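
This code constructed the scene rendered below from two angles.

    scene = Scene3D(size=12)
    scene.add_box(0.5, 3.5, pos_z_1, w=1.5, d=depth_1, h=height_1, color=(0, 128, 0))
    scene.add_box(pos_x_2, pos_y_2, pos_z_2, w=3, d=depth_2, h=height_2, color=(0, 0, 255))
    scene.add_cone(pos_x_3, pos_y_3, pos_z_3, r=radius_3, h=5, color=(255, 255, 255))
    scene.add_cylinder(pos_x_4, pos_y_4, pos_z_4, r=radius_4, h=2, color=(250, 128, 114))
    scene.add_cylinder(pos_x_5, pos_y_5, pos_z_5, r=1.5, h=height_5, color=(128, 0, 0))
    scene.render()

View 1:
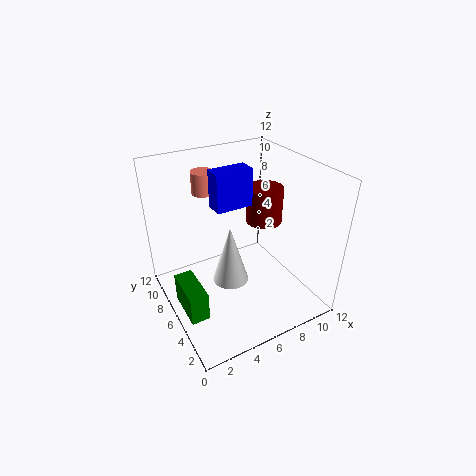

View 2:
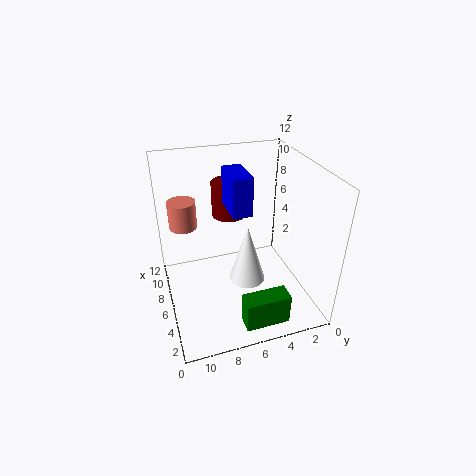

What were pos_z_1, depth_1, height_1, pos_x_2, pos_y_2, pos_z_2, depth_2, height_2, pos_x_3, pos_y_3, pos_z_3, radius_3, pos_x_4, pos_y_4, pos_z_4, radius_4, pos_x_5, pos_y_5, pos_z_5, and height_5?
pos_z_1 = 1, depth_1 = 3.5, height_1 = 2.5, pos_x_2 = 4, pos_y_2 = 5.5, pos_z_2 = 9, depth_2 = 1.5, height_2 = 3, pos_x_3 = 5, pos_y_3 = 5.5, pos_z_3 = 2.5, radius_3 = 1.5, pos_x_4 = 5, pos_y_4 = 10.5, pos_z_4 = 8.5, radius_4 = 1, pos_x_5 = 8.5, pos_y_5 = 6, pos_z_5 = 7, height_5 = 3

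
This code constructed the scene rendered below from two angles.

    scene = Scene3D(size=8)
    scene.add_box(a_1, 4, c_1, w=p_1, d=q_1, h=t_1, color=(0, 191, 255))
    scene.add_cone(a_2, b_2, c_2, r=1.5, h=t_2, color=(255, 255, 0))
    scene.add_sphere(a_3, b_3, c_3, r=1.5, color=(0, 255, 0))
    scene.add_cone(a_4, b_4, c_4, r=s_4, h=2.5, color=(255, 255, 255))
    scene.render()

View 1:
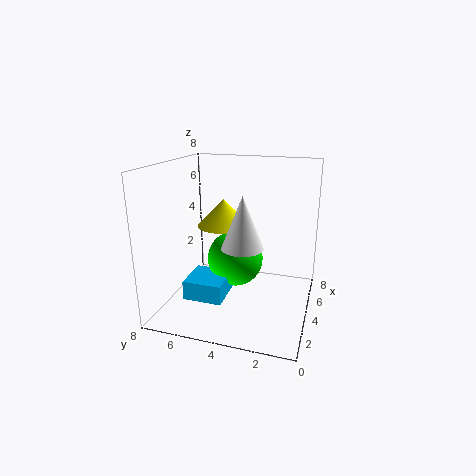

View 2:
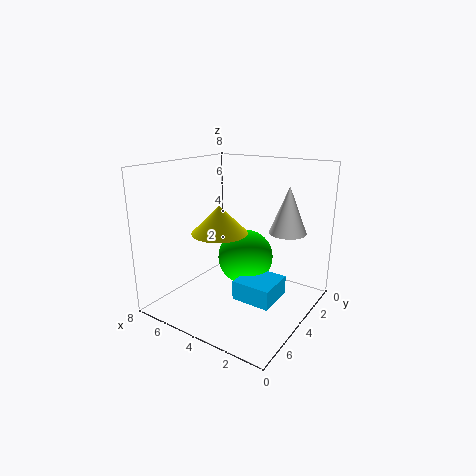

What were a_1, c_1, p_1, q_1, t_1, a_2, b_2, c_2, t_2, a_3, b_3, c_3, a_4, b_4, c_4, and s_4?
a_1 = 1
c_1 = 1.5
p_1 = 2
q_1 = 2
t_1 = 1
a_2 = 4.5
b_2 = 5
c_2 = 4.5
t_2 = 1.5
a_3 = 3.5
b_3 = 4
c_3 = 3
a_4 = 1.5
b_4 = 3
c_4 = 4.5
s_4 = 1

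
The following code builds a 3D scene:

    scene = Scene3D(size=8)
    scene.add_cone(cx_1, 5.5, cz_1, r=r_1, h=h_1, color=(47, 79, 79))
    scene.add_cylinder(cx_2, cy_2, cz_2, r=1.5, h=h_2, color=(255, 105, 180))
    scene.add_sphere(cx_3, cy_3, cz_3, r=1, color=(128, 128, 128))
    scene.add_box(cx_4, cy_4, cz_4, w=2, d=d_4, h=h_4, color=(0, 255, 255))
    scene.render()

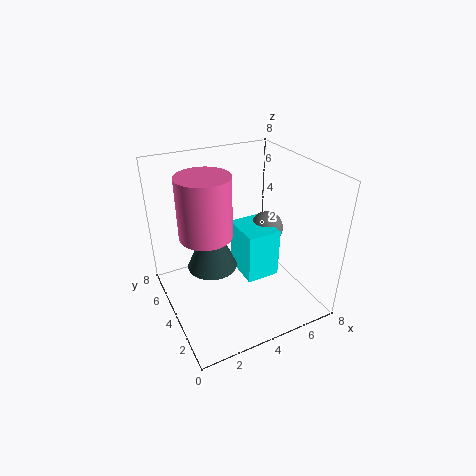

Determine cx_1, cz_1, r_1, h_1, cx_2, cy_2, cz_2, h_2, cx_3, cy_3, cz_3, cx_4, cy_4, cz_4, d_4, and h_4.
cx_1 = 3; cz_1 = 1.5; r_1 = 1.5; h_1 = 3.5; cx_2 = 2.5; cy_2 = 5; cz_2 = 4; h_2 = 3.5; cx_3 = 6.5; cy_3 = 5; cz_3 = 3.5; cx_4 = 4.5; cy_4 = 3.5; cz_4 = 1; d_4 = 2.5; h_4 = 3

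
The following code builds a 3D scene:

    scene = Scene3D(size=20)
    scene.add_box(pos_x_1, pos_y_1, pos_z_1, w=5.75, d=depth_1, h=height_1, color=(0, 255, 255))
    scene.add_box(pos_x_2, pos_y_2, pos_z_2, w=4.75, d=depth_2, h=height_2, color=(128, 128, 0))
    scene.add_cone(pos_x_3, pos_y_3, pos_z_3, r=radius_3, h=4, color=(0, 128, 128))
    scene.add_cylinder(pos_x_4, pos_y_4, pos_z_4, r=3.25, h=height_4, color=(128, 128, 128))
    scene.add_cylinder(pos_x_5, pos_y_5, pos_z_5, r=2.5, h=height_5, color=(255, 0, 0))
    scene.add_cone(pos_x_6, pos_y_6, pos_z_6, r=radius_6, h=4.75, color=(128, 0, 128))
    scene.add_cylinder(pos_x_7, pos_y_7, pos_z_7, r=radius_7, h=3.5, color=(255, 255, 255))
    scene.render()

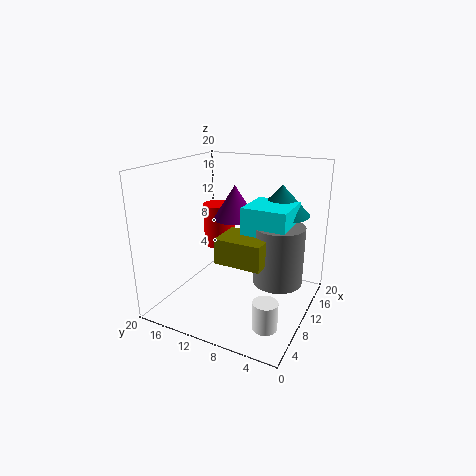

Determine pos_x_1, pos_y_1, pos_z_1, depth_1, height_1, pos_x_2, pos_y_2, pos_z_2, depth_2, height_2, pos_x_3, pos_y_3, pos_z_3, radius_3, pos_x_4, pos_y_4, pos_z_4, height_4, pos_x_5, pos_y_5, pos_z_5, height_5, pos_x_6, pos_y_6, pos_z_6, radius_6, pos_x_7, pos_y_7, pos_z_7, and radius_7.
pos_x_1 = 6.75
pos_y_1 = 2.25
pos_z_1 = 9
depth_1 = 5.75
height_1 = 6.5
pos_x_2 = 4
pos_y_2 = 4.25
pos_z_2 = 8.75
depth_2 = 6
height_2 = 3.25
pos_x_3 = 12.5
pos_y_3 = 4.75
pos_z_3 = 13.5
radius_3 = 3.75
pos_x_4 = 9.25
pos_y_4 = 3.75
pos_z_4 = 5.25
height_4 = 7.75
pos_x_5 = 16
pos_y_5 = 16.5
pos_z_5 = 5.75
height_5 = 6.75
pos_x_6 = 11.5
pos_y_6 = 11.25
pos_z_6 = 12.25
radius_6 = 3
pos_x_7 = 2.75
pos_y_7 = 2.75
pos_z_7 = 2.5
radius_7 = 1.5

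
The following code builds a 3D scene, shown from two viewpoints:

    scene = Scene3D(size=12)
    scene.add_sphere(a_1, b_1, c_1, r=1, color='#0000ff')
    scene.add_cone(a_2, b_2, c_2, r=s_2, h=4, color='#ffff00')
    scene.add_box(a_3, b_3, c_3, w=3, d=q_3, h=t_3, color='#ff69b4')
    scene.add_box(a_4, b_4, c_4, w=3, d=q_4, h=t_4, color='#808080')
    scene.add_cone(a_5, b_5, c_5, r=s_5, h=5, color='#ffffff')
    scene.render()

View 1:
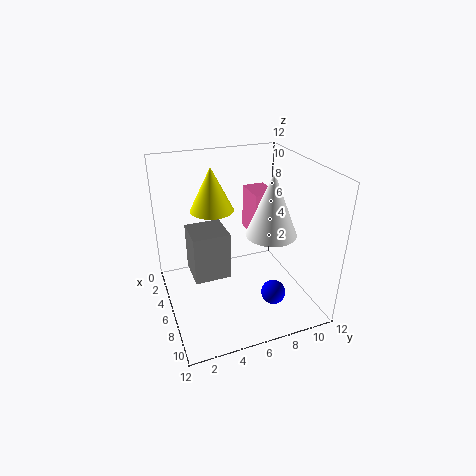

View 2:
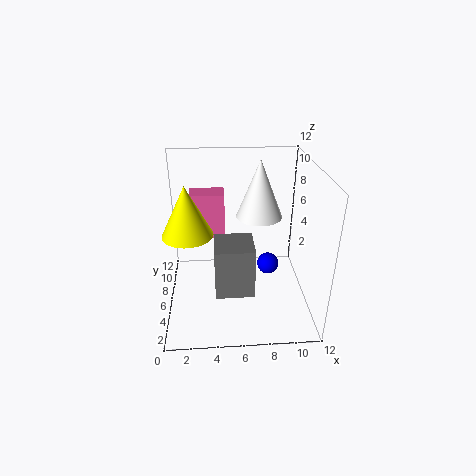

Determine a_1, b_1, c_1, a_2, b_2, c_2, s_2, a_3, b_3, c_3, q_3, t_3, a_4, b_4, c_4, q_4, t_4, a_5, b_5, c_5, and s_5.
a_1 = 9; b_1 = 8; c_1 = 2; a_2 = 2; b_2 = 5; c_2 = 7; s_2 = 2; a_3 = 2; b_3 = 8; c_3 = 5; q_3 = 2; t_3 = 4; a_4 = 4; b_4 = 2; c_4 = 3; q_4 = 3; t_4 = 4; a_5 = 8; b_5 = 8; c_5 = 7; s_5 = 2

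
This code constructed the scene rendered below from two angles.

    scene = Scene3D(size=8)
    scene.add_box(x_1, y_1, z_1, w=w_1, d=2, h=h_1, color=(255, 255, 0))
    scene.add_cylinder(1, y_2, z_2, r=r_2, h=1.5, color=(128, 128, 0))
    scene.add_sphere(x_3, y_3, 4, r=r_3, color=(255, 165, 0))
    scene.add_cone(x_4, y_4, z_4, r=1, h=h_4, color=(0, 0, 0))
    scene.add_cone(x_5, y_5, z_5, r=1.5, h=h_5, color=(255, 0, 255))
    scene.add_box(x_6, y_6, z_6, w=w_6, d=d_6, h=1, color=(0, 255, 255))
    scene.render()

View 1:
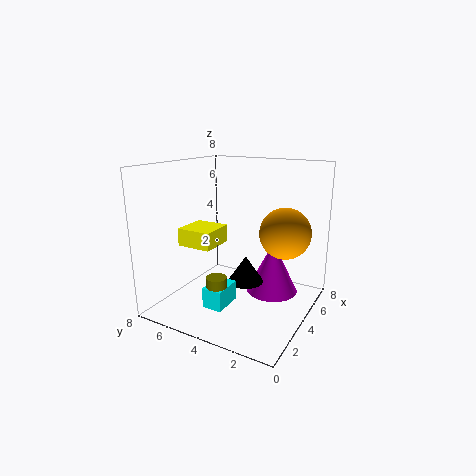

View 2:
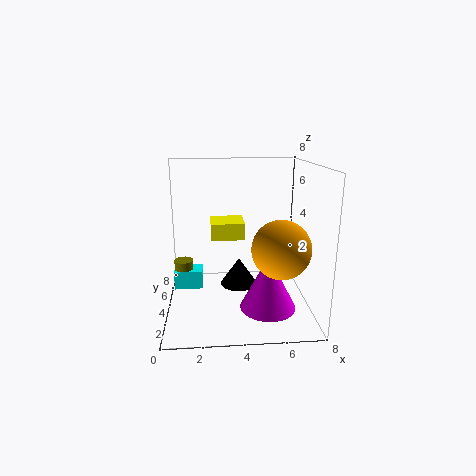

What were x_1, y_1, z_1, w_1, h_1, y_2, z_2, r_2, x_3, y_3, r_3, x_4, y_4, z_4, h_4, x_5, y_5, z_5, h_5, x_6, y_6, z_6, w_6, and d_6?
x_1 = 2.5; y_1 = 5; z_1 = 3.5; w_1 = 2; h_1 = 1; y_2 = 3.5; z_2 = 1.5; r_2 = 0.5; x_3 = 6; y_3 = 2; r_3 = 1.5; x_4 = 4; y_4 = 3.5; z_4 = 1.5; h_4 = 1.5; x_5 = 5.5; y_5 = 2.5; z_5 = 0.5; h_5 = 3; x_6 = 0.5; y_6 = 3; z_6 = 1.5; w_6 = 1.5; d_6 = 1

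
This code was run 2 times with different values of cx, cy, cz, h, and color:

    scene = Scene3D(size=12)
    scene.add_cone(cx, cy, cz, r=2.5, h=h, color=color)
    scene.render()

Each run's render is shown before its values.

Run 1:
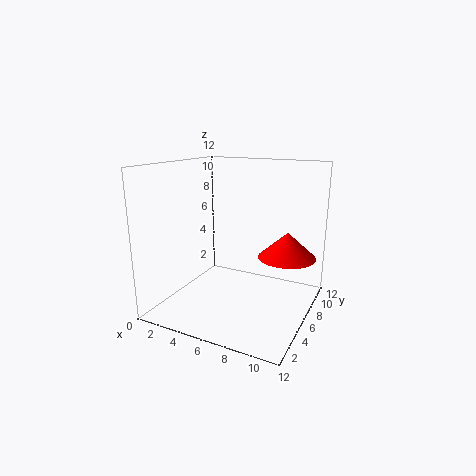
cx = 9.5
cy = 8.5
cz = 4
h = 2.25
color = 'red'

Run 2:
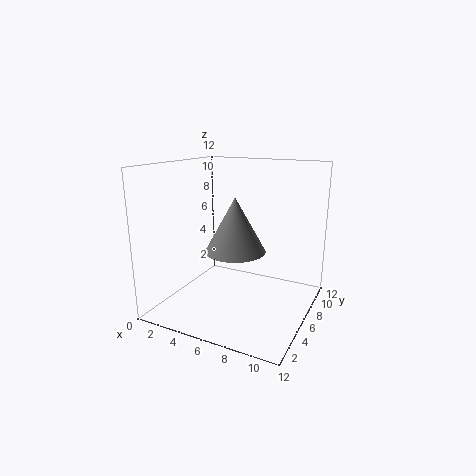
cx = 6
cy = 5.5
cz = 5
h = 4.5
color = 'gray'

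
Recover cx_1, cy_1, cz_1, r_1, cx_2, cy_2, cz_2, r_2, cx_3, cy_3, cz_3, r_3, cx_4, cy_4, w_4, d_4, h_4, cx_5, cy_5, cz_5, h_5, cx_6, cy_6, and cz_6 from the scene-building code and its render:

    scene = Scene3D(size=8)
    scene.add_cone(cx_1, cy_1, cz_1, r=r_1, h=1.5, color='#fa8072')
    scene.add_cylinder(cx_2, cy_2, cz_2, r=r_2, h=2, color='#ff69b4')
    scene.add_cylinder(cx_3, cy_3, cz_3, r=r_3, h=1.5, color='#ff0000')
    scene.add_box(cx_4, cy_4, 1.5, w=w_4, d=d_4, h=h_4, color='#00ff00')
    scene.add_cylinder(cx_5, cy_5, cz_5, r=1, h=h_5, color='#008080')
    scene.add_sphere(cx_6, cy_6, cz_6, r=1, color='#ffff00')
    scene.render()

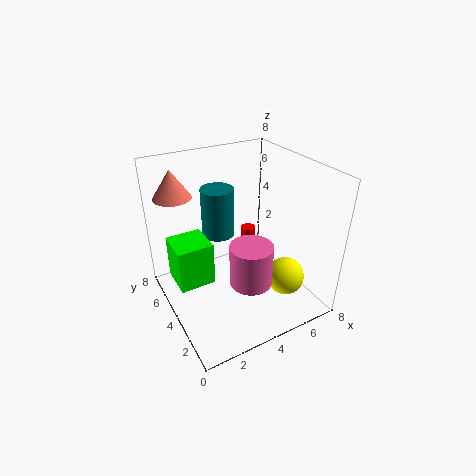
cx_1 = 1; cy_1 = 5.5; cz_1 = 6.5; r_1 = 1; cx_2 = 3; cy_2 = 1; cz_2 = 3.5; r_2 = 1; cx_3 = 6.5; cy_3 = 7; cz_3 = 1; r_3 = 0.5; cx_4 = 0.5; cy_4 = 4; w_4 = 2; d_4 = 2; h_4 = 2.5; cx_5 = 4; cy_5 = 6.5; cz_5 = 3; h_5 = 3; cx_6 = 5.5; cy_6 = 1.5; cz_6 = 2.5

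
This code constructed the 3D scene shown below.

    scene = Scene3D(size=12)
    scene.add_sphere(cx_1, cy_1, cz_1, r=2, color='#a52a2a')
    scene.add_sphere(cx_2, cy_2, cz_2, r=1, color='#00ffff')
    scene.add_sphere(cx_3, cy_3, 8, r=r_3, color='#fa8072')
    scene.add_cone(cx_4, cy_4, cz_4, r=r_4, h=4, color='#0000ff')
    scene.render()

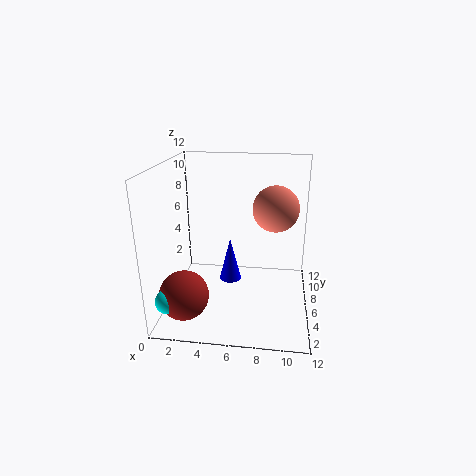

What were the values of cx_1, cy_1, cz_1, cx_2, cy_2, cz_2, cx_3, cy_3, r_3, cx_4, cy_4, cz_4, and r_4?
cx_1 = 2; cy_1 = 3; cz_1 = 2; cx_2 = 1; cy_2 = 2; cz_2 = 2; cx_3 = 9; cy_3 = 8; r_3 = 2; cx_4 = 5; cy_4 = 8; cz_4 = 1; r_4 = 1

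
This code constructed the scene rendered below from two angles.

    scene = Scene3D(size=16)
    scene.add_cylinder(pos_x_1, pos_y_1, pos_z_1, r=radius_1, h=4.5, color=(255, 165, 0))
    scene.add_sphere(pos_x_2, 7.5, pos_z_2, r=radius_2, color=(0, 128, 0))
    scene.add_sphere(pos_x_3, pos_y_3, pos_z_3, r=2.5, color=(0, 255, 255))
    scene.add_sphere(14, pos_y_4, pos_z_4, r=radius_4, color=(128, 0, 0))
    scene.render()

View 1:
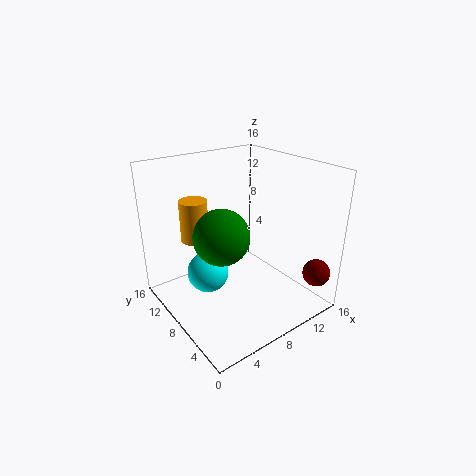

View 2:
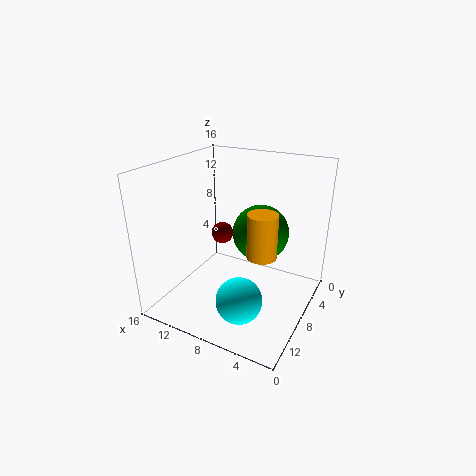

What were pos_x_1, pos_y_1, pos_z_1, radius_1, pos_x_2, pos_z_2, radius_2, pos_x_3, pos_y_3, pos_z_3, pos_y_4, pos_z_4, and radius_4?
pos_x_1 = 4
pos_y_1 = 10.5
pos_z_1 = 8
radius_1 = 1.5
pos_x_2 = 5.5
pos_z_2 = 9
radius_2 = 3
pos_x_3 = 6
pos_y_3 = 11.5
pos_z_3 = 2.5
pos_y_4 = 1.5
pos_z_4 = 4.5
radius_4 = 1.5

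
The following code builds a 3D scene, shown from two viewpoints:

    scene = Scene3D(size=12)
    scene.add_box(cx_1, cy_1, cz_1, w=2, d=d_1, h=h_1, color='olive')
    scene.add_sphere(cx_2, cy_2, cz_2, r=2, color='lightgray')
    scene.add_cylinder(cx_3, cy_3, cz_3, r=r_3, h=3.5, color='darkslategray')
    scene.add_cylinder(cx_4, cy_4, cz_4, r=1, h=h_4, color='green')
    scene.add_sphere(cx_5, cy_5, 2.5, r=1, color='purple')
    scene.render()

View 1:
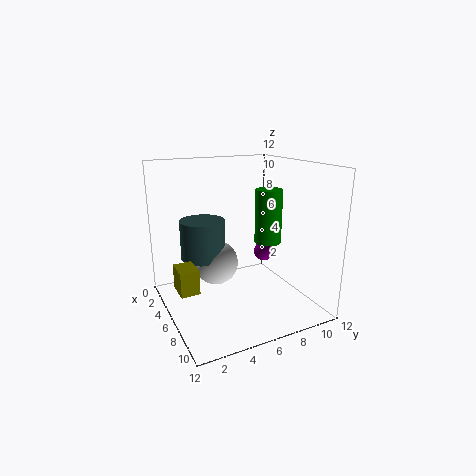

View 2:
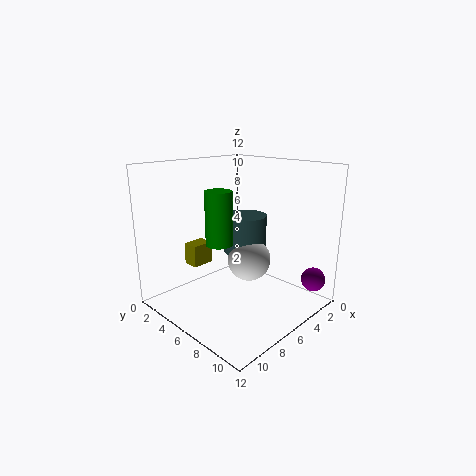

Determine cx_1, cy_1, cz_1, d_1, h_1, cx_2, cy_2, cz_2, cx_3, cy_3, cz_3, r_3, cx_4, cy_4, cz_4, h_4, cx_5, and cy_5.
cx_1 = 5.5; cy_1 = 0.5; cz_1 = 2.5; d_1 = 1.5; h_1 = 2; cx_2 = 3.5; cy_2 = 5; cz_2 = 3; cx_3 = 3; cy_3 = 4; cz_3 = 3.5; r_3 = 2; cx_4 = 9; cy_4 = 7; cz_4 = 6.5; h_4 = 4; cx_5 = 2; cy_5 = 11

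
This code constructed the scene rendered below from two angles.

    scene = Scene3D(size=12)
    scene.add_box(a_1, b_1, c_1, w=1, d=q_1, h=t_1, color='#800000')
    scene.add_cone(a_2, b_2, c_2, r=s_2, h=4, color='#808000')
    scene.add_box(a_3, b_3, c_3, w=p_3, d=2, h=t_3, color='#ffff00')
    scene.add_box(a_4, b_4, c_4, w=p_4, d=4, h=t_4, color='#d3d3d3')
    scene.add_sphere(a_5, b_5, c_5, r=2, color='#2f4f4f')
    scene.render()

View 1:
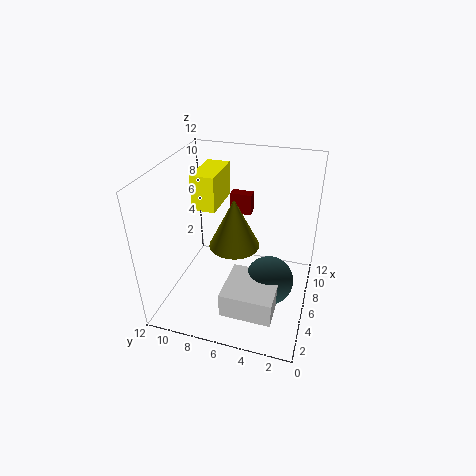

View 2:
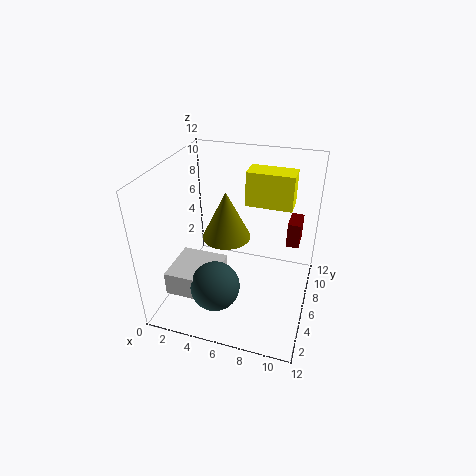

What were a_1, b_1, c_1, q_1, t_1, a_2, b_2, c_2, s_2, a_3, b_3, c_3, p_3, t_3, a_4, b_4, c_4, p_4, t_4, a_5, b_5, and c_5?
a_1 = 10
b_1 = 6
c_1 = 6
q_1 = 2
t_1 = 2
a_2 = 5
b_2 = 6
c_2 = 6
s_2 = 2
a_3 = 6
b_3 = 8
c_3 = 8
p_3 = 4
t_3 = 3
a_4 = 1
b_4 = 2
c_4 = 2
p_4 = 4
t_4 = 2
a_5 = 5
b_5 = 3
c_5 = 3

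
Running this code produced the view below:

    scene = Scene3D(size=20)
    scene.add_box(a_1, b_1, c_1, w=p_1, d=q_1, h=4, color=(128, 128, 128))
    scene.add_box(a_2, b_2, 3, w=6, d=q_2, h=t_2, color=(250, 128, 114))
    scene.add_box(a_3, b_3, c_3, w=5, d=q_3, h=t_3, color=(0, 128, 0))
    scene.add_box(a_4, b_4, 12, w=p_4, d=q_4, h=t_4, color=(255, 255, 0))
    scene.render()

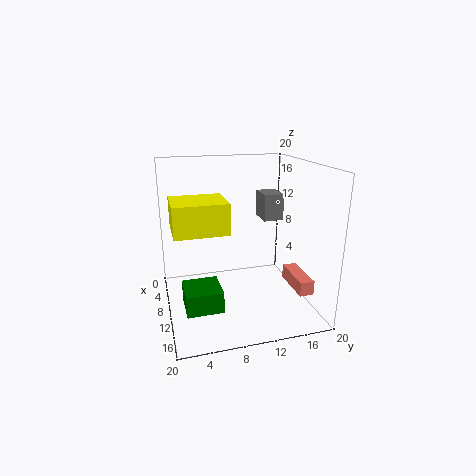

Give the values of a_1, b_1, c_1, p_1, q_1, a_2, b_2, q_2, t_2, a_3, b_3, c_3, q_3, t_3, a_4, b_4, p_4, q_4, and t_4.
a_1 = 3, b_1 = 15, c_1 = 11, p_1 = 4, q_1 = 3, a_2 = 10, b_2 = 17, q_2 = 2, t_2 = 2, a_3 = 9, b_3 = 2, c_3 = 1, q_3 = 5, t_3 = 3, a_4 = 8, b_4 = 1, p_4 = 6, q_4 = 7, t_4 = 4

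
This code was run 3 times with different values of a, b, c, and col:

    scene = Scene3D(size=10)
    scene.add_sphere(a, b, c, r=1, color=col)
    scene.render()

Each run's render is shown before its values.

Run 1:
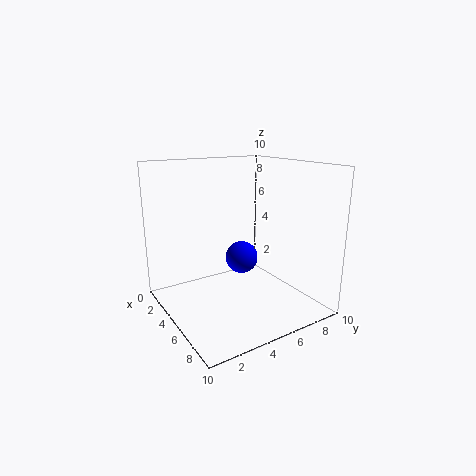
a = 7
b = 4
c = 4.5
col = 'blue'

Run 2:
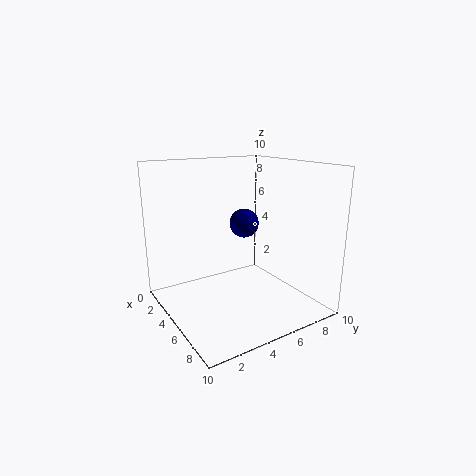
a = 5
b = 5.5
c = 6
col = 'navy'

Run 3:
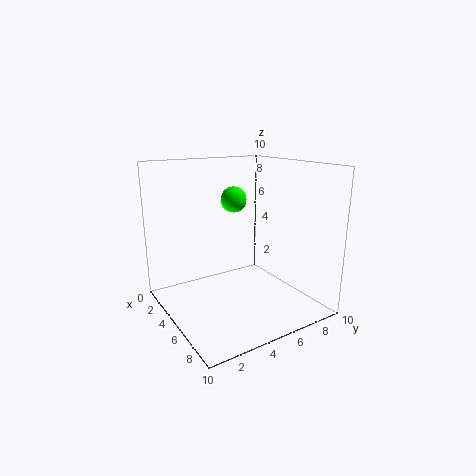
a = 2
b = 6.5
c = 7
col = 'lime'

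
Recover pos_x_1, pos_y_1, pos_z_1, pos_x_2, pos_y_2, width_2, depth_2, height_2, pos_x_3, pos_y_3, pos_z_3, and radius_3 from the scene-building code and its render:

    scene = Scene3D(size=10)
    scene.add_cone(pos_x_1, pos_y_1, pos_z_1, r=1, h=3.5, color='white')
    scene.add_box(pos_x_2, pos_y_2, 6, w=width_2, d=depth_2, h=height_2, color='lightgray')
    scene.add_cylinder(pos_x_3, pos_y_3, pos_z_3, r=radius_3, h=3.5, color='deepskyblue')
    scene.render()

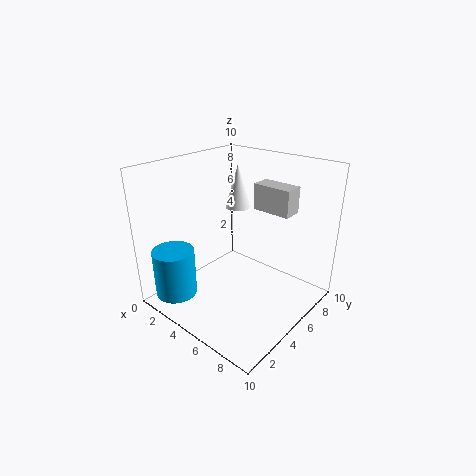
pos_x_1 = 2, pos_y_1 = 8.5, pos_z_1 = 5.5, pos_x_2 = 4, pos_y_2 = 8, width_2 = 3, depth_2 = 1.5, height_2 = 2, pos_x_3 = 1.5, pos_y_3 = 2, pos_z_3 = 0.5, radius_3 = 1.5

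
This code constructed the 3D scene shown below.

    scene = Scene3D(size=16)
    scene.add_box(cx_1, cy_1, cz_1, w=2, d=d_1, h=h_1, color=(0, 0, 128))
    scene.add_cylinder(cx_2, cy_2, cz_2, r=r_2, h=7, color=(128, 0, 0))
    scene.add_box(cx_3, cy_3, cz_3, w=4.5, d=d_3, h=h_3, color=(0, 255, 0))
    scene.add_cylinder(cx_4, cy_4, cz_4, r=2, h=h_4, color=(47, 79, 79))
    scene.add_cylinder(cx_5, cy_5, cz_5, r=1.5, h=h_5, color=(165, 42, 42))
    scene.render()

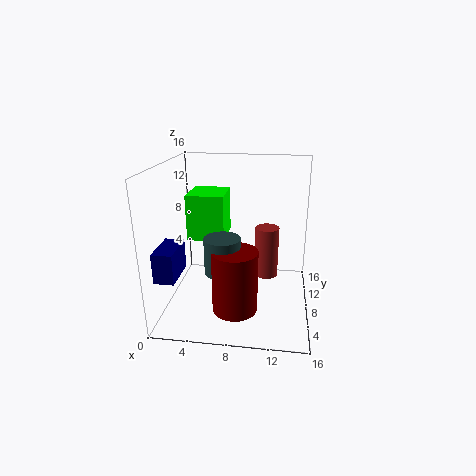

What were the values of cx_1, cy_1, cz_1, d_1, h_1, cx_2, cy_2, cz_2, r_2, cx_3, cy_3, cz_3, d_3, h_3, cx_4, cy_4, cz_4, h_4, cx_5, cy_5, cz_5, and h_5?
cx_1 = 1
cy_1 = 0.5
cz_1 = 6
d_1 = 4
h_1 = 3
cx_2 = 8
cy_2 = 5.5
cz_2 = 0.5
r_2 = 2.5
cx_3 = 1.5
cy_3 = 10
cz_3 = 6.5
d_3 = 5
h_3 = 5.5
cx_4 = 6.5
cy_4 = 6.5
cz_4 = 4.5
h_4 = 4
cx_5 = 11
cy_5 = 13
cz_5 = 1
h_5 = 6.5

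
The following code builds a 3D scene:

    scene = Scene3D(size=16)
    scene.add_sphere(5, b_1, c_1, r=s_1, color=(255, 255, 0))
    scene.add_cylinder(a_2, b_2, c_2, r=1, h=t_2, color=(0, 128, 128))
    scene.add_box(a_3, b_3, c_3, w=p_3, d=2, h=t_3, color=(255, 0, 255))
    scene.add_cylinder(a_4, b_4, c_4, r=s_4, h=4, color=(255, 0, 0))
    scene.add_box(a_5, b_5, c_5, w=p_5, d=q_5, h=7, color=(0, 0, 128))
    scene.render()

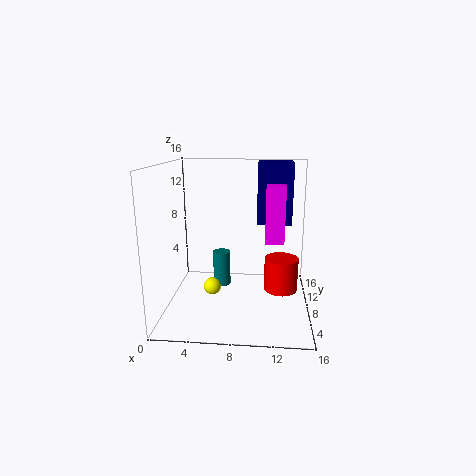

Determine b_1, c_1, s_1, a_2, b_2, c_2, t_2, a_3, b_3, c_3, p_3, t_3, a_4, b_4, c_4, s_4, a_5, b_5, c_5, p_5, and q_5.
b_1 = 8; c_1 = 2; s_1 = 1; a_2 = 6; b_2 = 9; c_2 = 2; t_2 = 4; a_3 = 11; b_3 = 6; c_3 = 8; p_3 = 2; t_3 = 6; a_4 = 13; b_4 = 10; c_4 = 1; s_4 = 2; a_5 = 10; b_5 = 10; c_5 = 9; p_5 = 4; q_5 = 4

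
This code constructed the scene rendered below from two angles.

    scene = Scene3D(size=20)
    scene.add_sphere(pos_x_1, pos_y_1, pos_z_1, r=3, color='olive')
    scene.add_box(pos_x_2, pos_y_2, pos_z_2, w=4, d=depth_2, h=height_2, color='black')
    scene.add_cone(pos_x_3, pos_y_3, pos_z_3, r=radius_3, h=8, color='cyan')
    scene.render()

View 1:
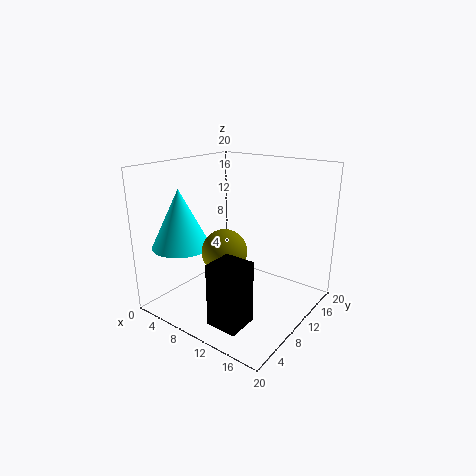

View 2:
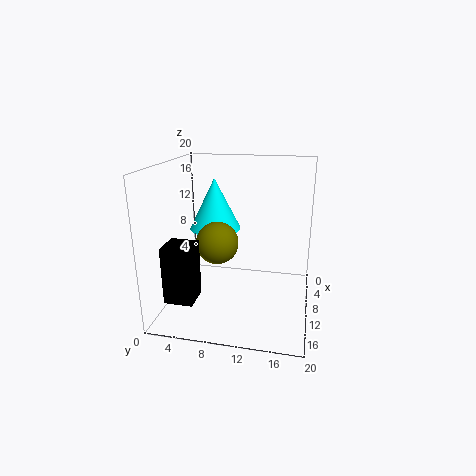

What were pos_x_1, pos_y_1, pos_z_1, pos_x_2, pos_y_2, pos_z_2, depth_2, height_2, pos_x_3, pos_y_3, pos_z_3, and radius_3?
pos_x_1 = 10
pos_y_1 = 7
pos_z_1 = 9
pos_x_2 = 12
pos_y_2 = 1
pos_z_2 = 2
depth_2 = 4
height_2 = 8
pos_x_3 = 4
pos_y_3 = 5
pos_z_3 = 9
radius_3 = 4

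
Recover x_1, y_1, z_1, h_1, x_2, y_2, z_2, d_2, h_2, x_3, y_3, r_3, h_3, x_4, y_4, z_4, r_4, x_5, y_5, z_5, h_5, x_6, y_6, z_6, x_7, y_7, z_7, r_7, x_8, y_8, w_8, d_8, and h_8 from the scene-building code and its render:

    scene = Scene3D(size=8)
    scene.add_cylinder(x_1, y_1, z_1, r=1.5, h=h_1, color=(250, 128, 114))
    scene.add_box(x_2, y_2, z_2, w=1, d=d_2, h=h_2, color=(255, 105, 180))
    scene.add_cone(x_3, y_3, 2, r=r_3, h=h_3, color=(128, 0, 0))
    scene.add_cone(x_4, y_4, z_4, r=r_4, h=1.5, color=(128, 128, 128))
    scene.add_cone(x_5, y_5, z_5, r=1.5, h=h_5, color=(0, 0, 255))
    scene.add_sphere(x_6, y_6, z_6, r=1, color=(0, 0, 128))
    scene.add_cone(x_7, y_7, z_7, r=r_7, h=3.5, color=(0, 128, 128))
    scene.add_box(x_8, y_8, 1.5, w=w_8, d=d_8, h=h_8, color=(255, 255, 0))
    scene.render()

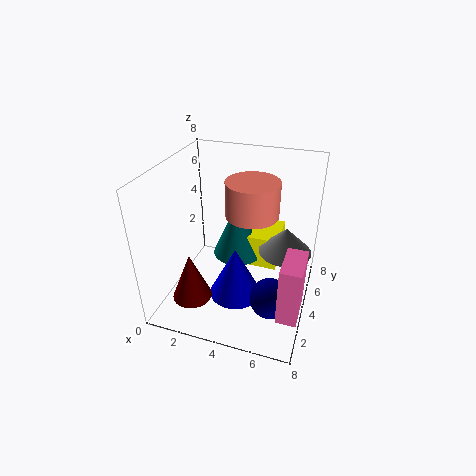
x_1 = 4.5, y_1 = 5, z_1 = 5, h_1 = 2, x_2 = 7, y_2 = 0.5, z_2 = 2, d_2 = 2, h_2 = 3, x_3 = 2.5, y_3 = 1, r_3 = 1, h_3 = 2.5, x_4 = 6.5, y_4 = 5, z_4 = 3, r_4 = 1.5, x_5 = 4, y_5 = 3.5, z_5 = 0.5, h_5 = 3, x_6 = 6.5, y_6 = 1.5, z_6 = 2.5, x_7 = 3.5, y_7 = 5.5, z_7 = 2, r_7 = 1.5, x_8 = 4, y_8 = 5, w_8 = 2, d_8 = 2.5, h_8 = 2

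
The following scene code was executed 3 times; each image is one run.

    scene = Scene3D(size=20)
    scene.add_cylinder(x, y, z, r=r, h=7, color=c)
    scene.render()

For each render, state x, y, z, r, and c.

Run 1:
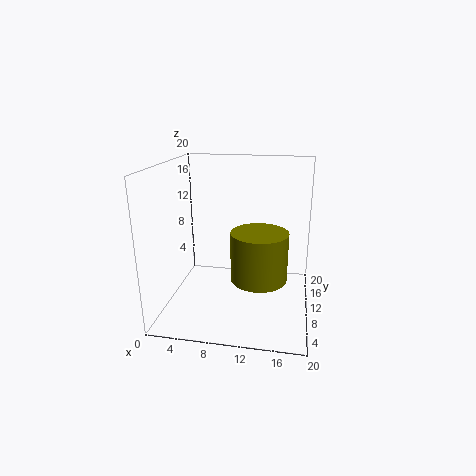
x = 13, y = 10, z = 4, r = 4, c = 'olive'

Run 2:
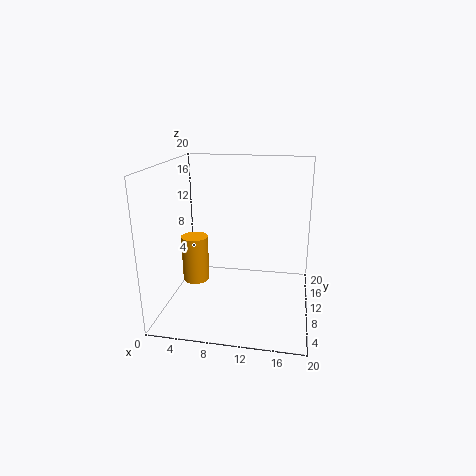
x = 3, y = 12, z = 2, r = 2, c = 'orange'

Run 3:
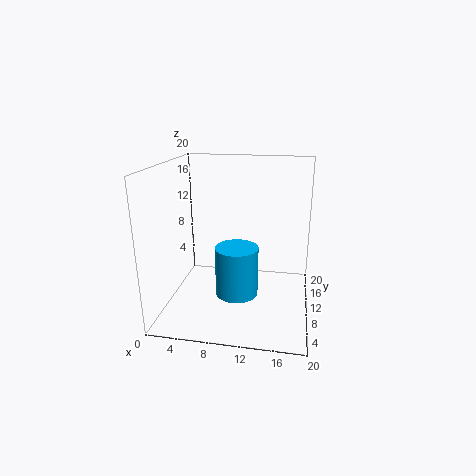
x = 10, y = 9, z = 2, r = 3, c = 'deepskyblue'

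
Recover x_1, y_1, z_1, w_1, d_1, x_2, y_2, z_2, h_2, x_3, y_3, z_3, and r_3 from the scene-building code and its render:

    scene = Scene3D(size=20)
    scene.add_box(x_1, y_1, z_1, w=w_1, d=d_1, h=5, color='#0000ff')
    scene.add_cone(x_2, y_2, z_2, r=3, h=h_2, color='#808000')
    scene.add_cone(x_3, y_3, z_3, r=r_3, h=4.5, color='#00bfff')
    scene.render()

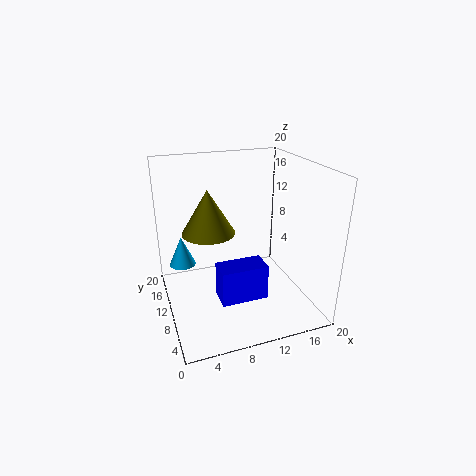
x_1 = 6.5
y_1 = 6
z_1 = 2
w_1 = 6.5
d_1 = 3.5
x_2 = 4.5
y_2 = 4.5
z_2 = 14
h_2 = 5
x_3 = 3
y_3 = 16
z_3 = 4
r_3 = 2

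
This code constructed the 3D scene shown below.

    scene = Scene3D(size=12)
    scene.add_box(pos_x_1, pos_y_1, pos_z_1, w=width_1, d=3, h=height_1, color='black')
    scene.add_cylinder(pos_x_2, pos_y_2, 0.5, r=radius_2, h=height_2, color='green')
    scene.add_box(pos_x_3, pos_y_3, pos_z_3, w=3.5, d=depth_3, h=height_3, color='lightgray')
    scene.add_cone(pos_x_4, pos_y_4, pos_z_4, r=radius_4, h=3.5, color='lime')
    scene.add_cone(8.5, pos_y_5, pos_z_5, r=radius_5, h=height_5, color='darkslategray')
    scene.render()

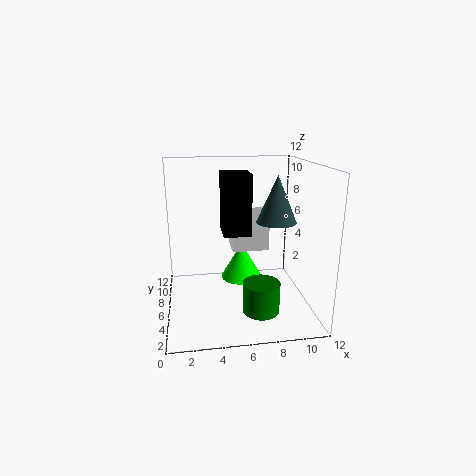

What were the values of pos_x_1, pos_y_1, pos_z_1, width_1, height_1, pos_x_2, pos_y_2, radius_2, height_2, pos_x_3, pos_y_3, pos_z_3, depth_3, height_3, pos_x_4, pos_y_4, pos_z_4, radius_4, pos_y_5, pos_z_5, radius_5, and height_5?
pos_x_1 = 5; pos_y_1 = 7.5; pos_z_1 = 5.5; width_1 = 2.5; height_1 = 5.5; pos_x_2 = 7.5; pos_y_2 = 3.5; radius_2 = 1.5; height_2 = 2.5; pos_x_3 = 6; pos_y_3 = 9; pos_z_3 = 3.5; depth_3 = 3; height_3 = 3.5; pos_x_4 = 7; pos_y_4 = 10; pos_z_4 = 0.5; radius_4 = 2; pos_y_5 = 3.5; pos_z_5 = 8; radius_5 = 1.5; height_5 = 3.5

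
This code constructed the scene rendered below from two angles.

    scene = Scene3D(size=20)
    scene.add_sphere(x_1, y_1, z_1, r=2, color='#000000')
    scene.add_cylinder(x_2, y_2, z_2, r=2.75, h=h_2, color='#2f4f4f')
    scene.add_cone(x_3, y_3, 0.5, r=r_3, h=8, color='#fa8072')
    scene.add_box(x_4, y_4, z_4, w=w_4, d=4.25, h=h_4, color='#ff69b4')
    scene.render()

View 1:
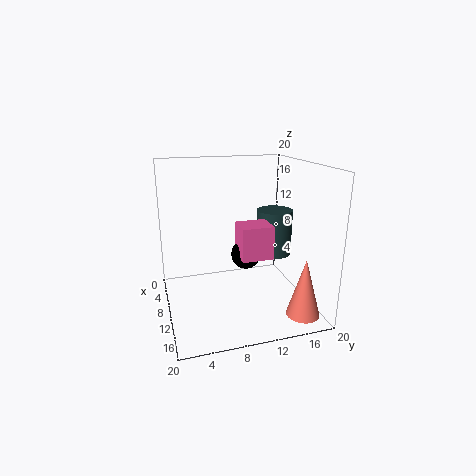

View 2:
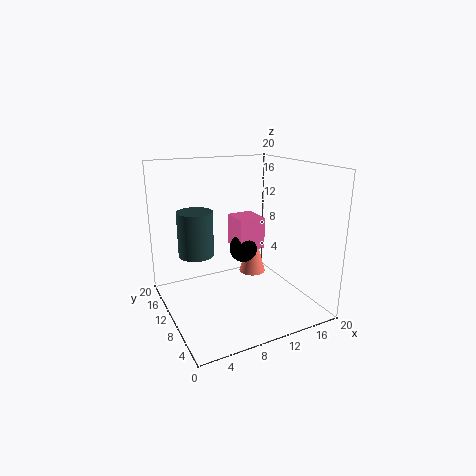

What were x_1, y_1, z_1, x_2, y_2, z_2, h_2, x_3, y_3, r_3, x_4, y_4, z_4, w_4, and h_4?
x_1 = 11.25, y_1 = 10.75, z_1 = 8, x_2 = 6.25, y_2 = 17, z_2 = 5.5, h_2 = 7, x_3 = 16.5, y_3 = 17.25, r_3 = 2.25, x_4 = 10.25, y_4 = 9.5, z_4 = 8, w_4 = 3.75, h_4 = 4.5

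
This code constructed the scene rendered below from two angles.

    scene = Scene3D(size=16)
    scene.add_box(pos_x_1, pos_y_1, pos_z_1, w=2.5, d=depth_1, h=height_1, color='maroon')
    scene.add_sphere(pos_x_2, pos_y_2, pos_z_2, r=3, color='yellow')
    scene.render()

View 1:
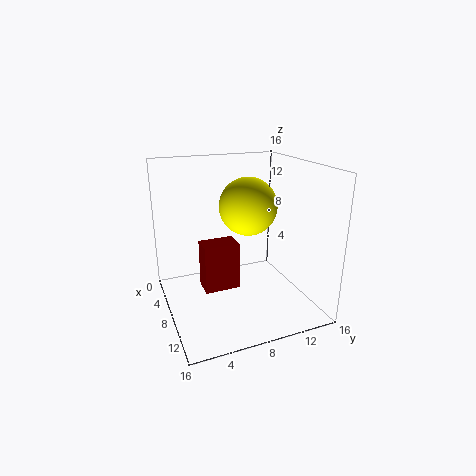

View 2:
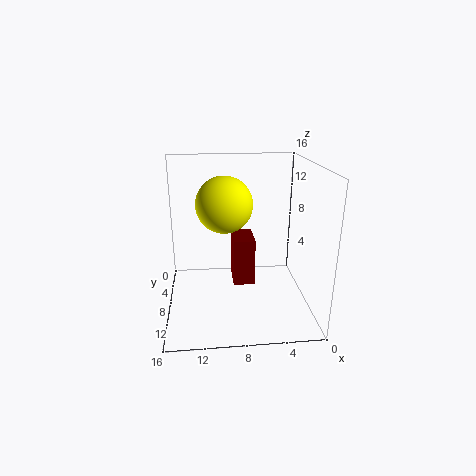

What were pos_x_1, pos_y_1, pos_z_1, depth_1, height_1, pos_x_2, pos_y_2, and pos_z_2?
pos_x_1 = 6; pos_y_1 = 4; pos_z_1 = 2; depth_1 = 4; height_1 = 5.5; pos_x_2 = 9.5; pos_y_2 = 8.5; pos_z_2 = 12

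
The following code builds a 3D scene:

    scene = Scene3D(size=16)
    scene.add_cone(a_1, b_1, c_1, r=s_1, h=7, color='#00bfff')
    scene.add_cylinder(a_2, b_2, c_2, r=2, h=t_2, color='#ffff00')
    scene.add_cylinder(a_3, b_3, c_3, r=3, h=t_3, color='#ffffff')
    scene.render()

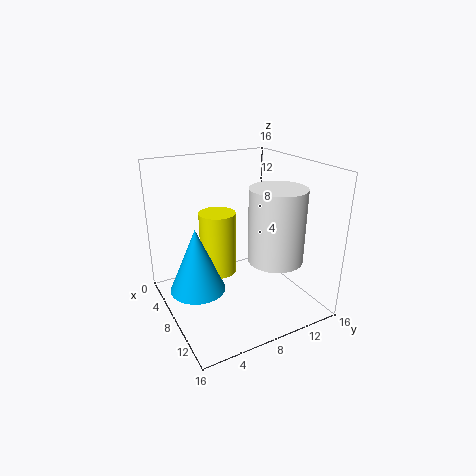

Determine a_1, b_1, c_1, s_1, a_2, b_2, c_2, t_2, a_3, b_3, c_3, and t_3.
a_1 = 8
b_1 = 3
c_1 = 3
s_1 = 3
a_2 = 7
b_2 = 6
c_2 = 4
t_2 = 7
a_3 = 11
b_3 = 11
c_3 = 6
t_3 = 8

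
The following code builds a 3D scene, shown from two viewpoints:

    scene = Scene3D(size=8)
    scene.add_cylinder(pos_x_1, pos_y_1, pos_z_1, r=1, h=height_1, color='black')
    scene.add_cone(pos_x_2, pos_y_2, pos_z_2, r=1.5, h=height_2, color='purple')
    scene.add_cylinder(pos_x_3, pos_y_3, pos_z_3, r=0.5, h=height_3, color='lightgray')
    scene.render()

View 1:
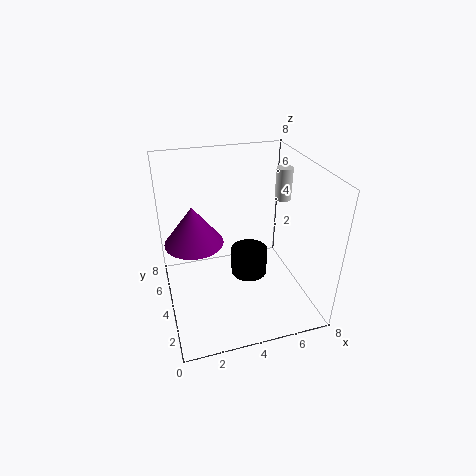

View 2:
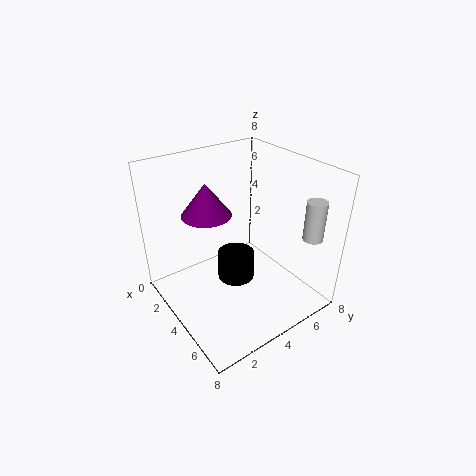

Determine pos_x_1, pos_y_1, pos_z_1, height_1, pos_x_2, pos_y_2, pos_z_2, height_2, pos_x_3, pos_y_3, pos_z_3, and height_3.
pos_x_1 = 4.5, pos_y_1 = 3.5, pos_z_1 = 2, height_1 = 1.5, pos_x_2 = 1.5, pos_y_2 = 3.5, pos_z_2 = 4.5, height_2 = 2, pos_x_3 = 7.5, pos_y_3 = 6, pos_z_3 = 5, height_3 = 2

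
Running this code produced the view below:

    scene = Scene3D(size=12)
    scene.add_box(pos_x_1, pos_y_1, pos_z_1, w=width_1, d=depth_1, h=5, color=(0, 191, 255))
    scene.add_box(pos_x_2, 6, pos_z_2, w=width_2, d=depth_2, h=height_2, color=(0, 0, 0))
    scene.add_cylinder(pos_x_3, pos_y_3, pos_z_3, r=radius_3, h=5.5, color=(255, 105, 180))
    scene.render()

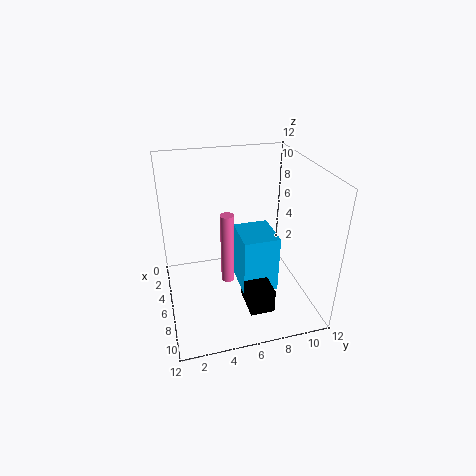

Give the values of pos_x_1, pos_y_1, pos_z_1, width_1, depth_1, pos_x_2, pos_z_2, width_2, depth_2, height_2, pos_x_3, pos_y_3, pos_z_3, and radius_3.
pos_x_1 = 4.5; pos_y_1 = 6; pos_z_1 = 1.5; width_1 = 3.5; depth_1 = 3; pos_x_2 = 7; pos_z_2 = 1; width_2 = 3; depth_2 = 2; height_2 = 2; pos_x_3 = 8.5; pos_y_3 = 4.5; pos_z_3 = 4; radius_3 = 0.5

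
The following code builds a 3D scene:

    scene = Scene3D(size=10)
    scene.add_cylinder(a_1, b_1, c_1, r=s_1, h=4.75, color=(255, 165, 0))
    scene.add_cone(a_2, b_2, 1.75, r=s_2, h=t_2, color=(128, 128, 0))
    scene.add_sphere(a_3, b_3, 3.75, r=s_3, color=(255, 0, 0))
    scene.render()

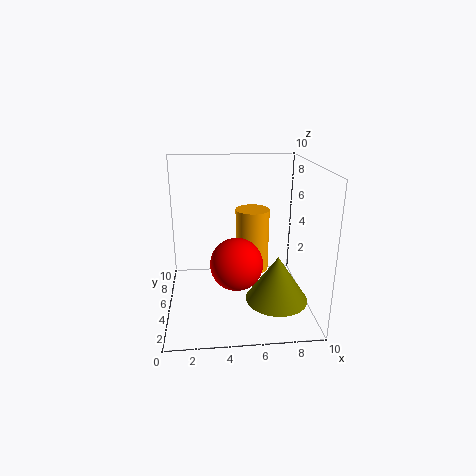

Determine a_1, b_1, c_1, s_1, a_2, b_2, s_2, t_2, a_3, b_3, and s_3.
a_1 = 6.25
b_1 = 6.75
c_1 = 1.75
s_1 = 1.25
a_2 = 7.25
b_2 = 2.25
s_2 = 2
t_2 = 3
a_3 = 4.75
b_3 = 3.5
s_3 = 1.75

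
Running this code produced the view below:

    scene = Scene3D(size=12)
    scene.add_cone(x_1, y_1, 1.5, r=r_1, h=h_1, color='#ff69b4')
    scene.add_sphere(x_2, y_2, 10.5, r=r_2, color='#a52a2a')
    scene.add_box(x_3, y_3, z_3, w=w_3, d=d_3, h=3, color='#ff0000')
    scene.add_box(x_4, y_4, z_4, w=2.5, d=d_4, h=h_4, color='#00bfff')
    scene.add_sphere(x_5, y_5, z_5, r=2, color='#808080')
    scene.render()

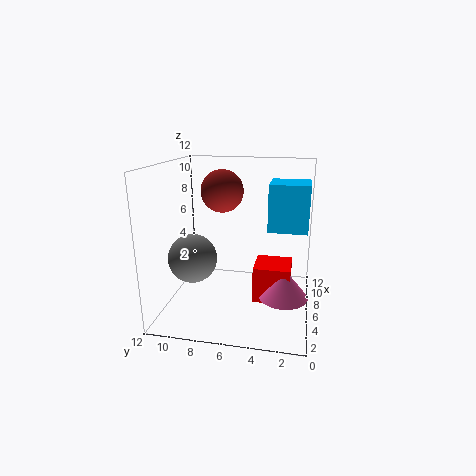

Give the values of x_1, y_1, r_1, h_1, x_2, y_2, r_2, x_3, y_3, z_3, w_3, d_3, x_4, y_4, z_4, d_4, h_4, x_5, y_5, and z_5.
x_1 = 5; y_1 = 2; r_1 = 2; h_1 = 2.5; x_2 = 3; y_2 = 6.5; r_2 = 1.5; x_3 = 4.5; y_3 = 1.5; z_3 = 1; w_3 = 3; d_3 = 3; x_4 = 0.5; y_4 = 0.5; z_4 = 8.5; d_4 = 2.5; h_4 = 3; x_5 = 4.5; y_5 = 9.5; z_5 = 4.5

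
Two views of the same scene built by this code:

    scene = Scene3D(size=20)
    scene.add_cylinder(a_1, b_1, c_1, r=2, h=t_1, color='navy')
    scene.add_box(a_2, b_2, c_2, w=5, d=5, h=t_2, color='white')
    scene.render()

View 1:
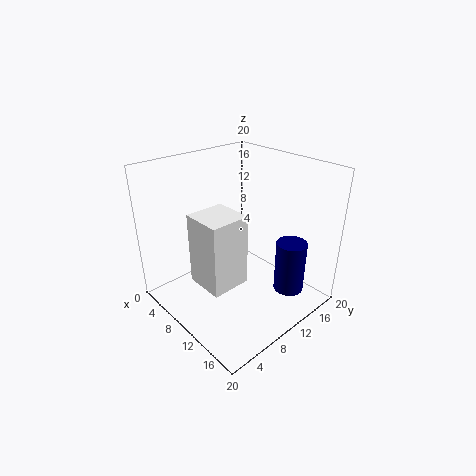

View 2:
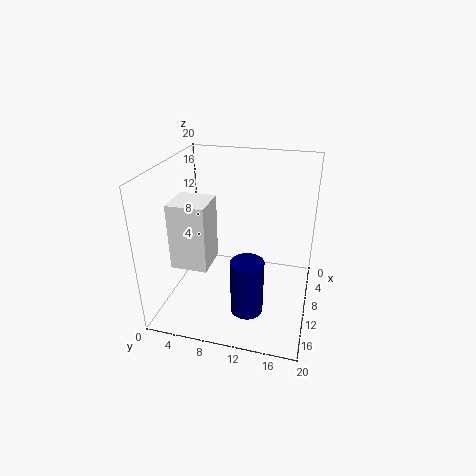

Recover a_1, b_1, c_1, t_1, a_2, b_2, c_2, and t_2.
a_1 = 17
b_1 = 13
c_1 = 4
t_1 = 7
a_2 = 10
b_2 = 2
c_2 = 7
t_2 = 9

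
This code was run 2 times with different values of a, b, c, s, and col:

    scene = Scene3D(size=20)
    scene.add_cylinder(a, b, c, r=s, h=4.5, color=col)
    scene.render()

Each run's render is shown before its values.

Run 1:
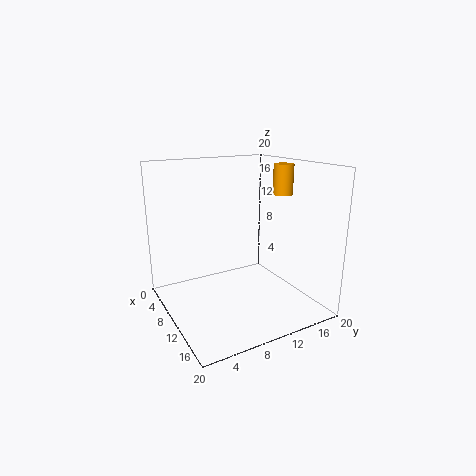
a = 8.5
b = 18.5
c = 15
s = 1.5
col = 'orange'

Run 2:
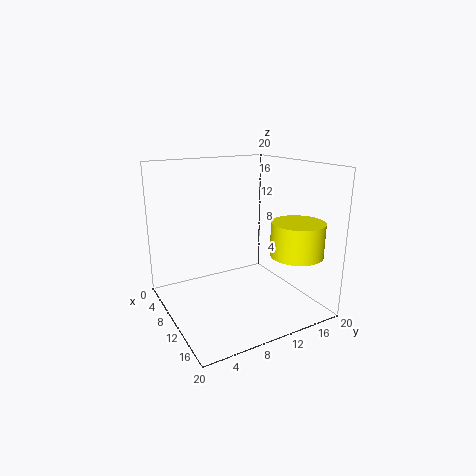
a = 16
b = 15.5
c = 8.5
s = 3.5
col = 'yellow'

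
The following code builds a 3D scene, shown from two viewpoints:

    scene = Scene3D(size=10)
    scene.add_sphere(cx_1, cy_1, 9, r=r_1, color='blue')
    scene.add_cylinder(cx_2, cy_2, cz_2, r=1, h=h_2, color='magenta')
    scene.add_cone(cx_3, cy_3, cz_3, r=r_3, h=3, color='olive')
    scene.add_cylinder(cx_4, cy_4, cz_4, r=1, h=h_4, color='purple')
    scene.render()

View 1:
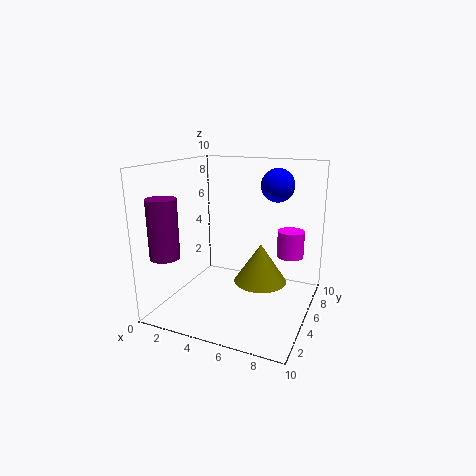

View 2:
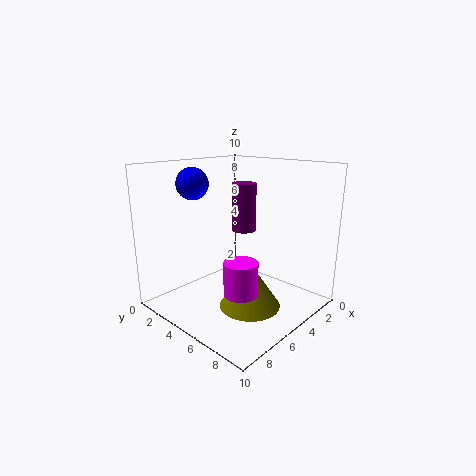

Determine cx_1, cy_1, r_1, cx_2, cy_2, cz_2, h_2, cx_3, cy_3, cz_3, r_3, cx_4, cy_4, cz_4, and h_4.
cx_1 = 8, cy_1 = 4, r_1 = 1, cx_2 = 8, cy_2 = 8, cz_2 = 3, h_2 = 2, cx_3 = 6, cy_3 = 7, cz_3 = 1, r_3 = 2, cx_4 = 1, cy_4 = 2, cz_4 = 4, h_4 = 4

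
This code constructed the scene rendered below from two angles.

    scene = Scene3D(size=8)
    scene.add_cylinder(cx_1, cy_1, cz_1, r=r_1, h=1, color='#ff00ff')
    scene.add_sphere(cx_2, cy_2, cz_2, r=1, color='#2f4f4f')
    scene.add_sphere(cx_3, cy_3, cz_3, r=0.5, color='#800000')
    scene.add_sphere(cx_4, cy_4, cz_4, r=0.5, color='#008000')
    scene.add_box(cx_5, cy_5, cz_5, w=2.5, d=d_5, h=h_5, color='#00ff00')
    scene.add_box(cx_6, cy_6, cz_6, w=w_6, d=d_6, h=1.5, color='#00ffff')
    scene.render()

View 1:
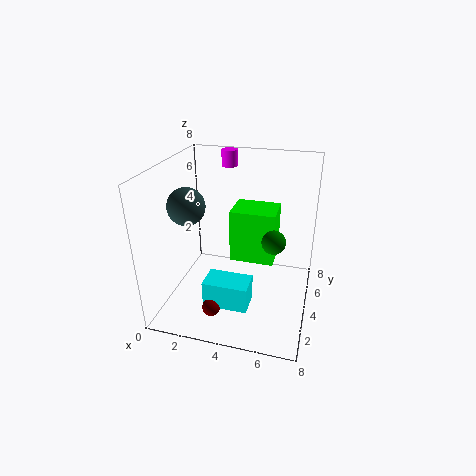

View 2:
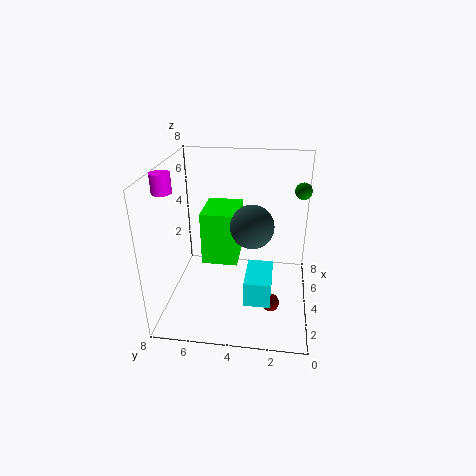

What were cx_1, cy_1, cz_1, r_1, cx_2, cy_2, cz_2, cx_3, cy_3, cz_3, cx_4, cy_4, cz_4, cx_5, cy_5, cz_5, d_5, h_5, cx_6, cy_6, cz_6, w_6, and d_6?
cx_1 = 2.5
cy_1 = 7.5
cz_1 = 7
r_1 = 0.5
cx_2 = 1.5
cy_2 = 3
cz_2 = 6
cx_3 = 3
cy_3 = 2
cz_3 = 0.5
cx_4 = 6.5
cy_4 = 0.5
cz_4 = 6
cx_5 = 3.5
cy_5 = 4
cz_5 = 2.5
d_5 = 2
h_5 = 3
cx_6 = 2.5
cy_6 = 2
cz_6 = 0.5
w_6 = 2.5
d_6 = 1.5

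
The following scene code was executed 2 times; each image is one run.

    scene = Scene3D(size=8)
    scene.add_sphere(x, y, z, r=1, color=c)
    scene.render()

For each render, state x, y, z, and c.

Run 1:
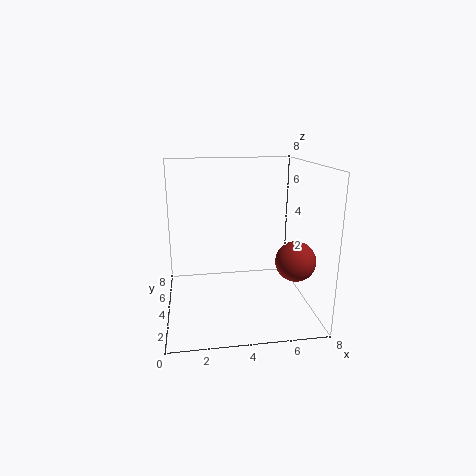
x = 6.5, y = 1.5, z = 3.5, c = 'brown'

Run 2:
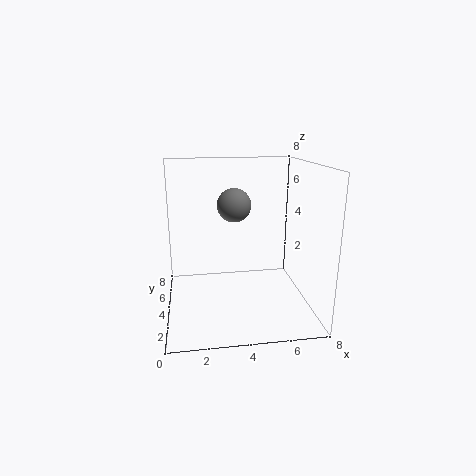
x = 4, y = 5.5, z = 5.5, c = 'gray'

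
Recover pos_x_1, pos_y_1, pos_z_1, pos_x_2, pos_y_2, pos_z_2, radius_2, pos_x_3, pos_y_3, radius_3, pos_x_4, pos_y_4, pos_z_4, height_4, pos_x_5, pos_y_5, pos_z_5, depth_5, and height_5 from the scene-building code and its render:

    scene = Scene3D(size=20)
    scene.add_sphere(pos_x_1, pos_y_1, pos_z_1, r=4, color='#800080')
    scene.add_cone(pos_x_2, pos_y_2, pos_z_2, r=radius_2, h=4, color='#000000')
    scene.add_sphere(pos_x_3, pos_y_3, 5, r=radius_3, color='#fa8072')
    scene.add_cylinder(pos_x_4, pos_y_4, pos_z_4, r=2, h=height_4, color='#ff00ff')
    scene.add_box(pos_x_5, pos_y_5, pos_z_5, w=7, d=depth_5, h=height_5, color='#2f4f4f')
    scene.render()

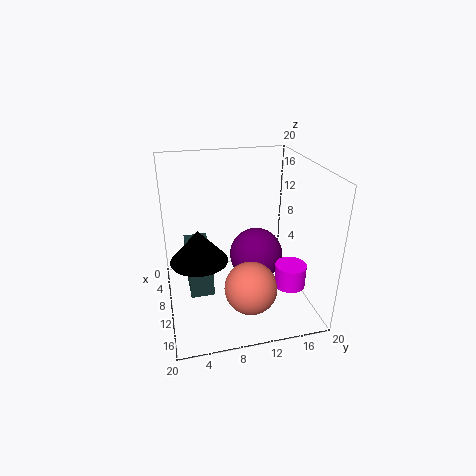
pos_x_1 = 7.5; pos_y_1 = 13.5; pos_z_1 = 5.5; pos_x_2 = 14.5; pos_y_2 = 4; pos_z_2 = 10; radius_2 = 3.5; pos_x_3 = 15; pos_y_3 = 10.5; radius_3 = 3.5; pos_x_4 = 16; pos_y_4 = 15.5; pos_z_4 = 5.5; height_4 = 3; pos_x_5 = 2.5; pos_y_5 = 3; pos_z_5 = 0.5; depth_5 = 3.5; height_5 = 7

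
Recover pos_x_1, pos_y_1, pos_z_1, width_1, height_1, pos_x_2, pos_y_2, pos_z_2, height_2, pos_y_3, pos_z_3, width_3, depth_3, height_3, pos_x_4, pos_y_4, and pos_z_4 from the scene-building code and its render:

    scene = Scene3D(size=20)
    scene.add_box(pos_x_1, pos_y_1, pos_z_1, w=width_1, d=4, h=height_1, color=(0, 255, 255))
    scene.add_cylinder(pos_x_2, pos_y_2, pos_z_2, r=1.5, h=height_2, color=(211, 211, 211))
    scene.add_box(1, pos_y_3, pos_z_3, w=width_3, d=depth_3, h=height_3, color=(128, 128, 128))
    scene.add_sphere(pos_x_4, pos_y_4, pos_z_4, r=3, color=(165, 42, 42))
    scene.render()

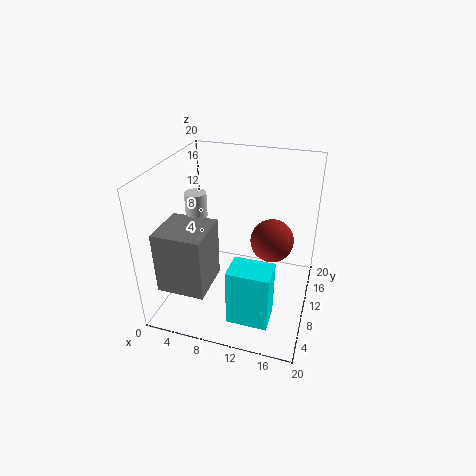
pos_x_1 = 10.5, pos_y_1 = 3, pos_z_1 = 1, width_1 = 5.5, height_1 = 8, pos_x_2 = 4, pos_y_2 = 10, pos_z_2 = 12.5, height_2 = 3.5, pos_y_3 = 2.5, pos_z_3 = 4.5, width_3 = 6.5, depth_3 = 6.5, height_3 = 8.5, pos_x_4 = 14.5, pos_y_4 = 11.5, pos_z_4 = 9.5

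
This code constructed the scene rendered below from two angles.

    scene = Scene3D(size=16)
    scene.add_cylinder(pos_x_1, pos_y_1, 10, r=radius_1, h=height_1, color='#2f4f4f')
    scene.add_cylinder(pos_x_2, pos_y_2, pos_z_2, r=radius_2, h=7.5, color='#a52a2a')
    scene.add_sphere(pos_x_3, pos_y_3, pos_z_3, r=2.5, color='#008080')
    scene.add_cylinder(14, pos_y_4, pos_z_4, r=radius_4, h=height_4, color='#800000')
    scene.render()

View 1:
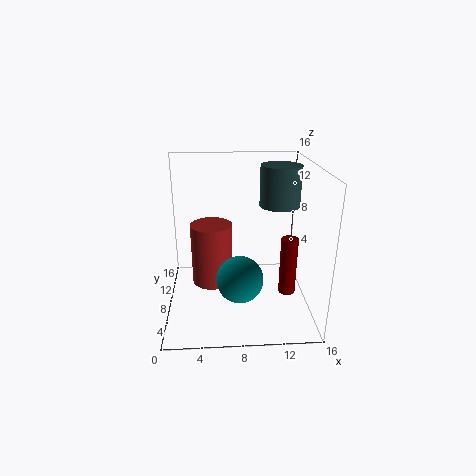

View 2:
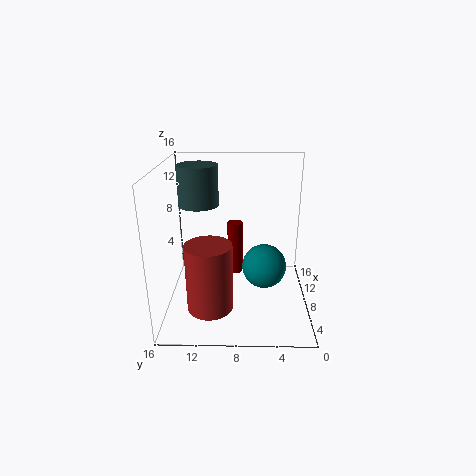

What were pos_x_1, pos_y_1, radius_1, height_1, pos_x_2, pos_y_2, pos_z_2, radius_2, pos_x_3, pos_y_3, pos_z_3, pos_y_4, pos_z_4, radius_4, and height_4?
pos_x_1 = 13.5; pos_y_1 = 13; radius_1 = 2.5; height_1 = 5; pos_x_2 = 5; pos_y_2 = 11; pos_z_2 = 1; radius_2 = 2.5; pos_x_3 = 8; pos_y_3 = 5; pos_z_3 = 4.5; pos_y_4 = 8.5; pos_z_4 = 0.5; radius_4 = 1; height_4 = 7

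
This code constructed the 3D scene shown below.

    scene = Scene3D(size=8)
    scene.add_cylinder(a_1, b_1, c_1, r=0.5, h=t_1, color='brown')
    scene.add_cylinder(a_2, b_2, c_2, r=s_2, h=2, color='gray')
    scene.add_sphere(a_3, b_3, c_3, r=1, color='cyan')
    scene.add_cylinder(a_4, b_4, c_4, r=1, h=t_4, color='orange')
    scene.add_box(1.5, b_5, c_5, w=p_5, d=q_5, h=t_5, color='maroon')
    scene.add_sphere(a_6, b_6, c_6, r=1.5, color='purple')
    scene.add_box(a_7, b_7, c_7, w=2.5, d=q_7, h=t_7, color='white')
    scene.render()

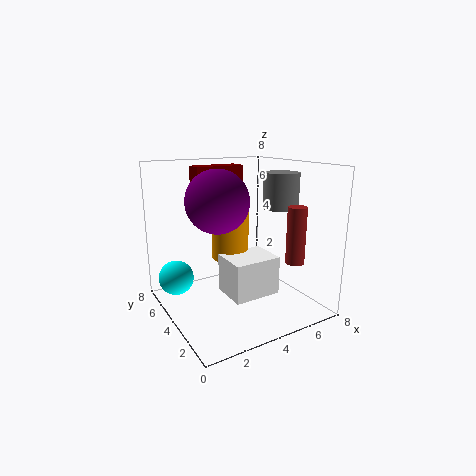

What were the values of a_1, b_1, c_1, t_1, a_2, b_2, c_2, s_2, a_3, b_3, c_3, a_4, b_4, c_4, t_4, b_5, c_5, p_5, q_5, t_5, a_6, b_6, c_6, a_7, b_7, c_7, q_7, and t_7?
a_1 = 6; b_1 = 1.5; c_1 = 3; t_1 = 3; a_2 = 6.5; b_2 = 3.5; c_2 = 5.5; s_2 = 1; a_3 = 1; b_3 = 6; c_3 = 1.5; a_4 = 3.5; b_4 = 4; c_4 = 3; t_4 = 3; b_5 = 3.5; c_5 = 7; p_5 = 2.5; q_5 = 1; t_5 = 1; a_6 = 2; b_6 = 2.5; c_6 = 6.5; a_7 = 2.5; b_7 = 1.5; c_7 = 1.5; q_7 = 2; t_7 = 2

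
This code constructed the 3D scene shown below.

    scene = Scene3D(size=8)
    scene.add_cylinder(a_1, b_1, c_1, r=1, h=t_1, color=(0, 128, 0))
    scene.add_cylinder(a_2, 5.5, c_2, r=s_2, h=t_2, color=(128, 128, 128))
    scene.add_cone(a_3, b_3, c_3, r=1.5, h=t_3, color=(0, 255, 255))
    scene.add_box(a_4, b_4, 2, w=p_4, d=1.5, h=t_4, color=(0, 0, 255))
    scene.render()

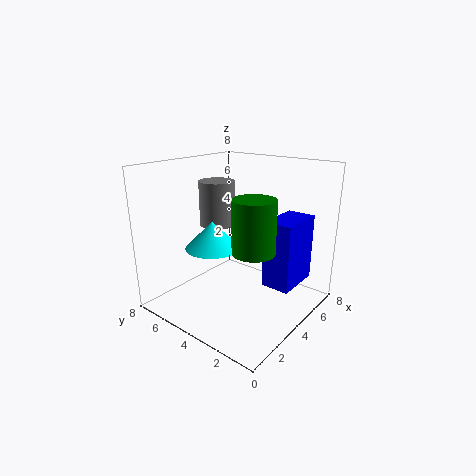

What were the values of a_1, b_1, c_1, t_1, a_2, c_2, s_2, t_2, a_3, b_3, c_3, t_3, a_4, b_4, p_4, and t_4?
a_1 = 2, b_1 = 1.5, c_1 = 4.5, t_1 = 2.5, a_2 = 4, c_2 = 4.5, s_2 = 1, t_2 = 2.5, a_3 = 3, b_3 = 5, c_3 = 3.5, t_3 = 1.5, a_4 = 3.5, b_4 = 0.5, p_4 = 2.5, t_4 = 3.5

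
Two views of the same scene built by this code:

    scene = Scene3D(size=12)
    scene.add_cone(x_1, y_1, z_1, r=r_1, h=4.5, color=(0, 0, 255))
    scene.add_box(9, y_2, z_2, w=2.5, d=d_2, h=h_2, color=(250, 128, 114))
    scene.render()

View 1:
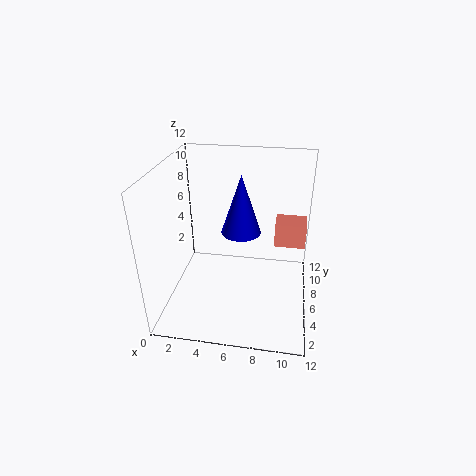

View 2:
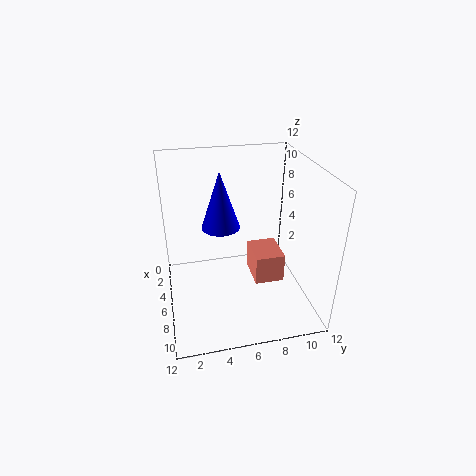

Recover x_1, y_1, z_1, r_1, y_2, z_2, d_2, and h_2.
x_1 = 6.5; y_1 = 4.5; z_1 = 7.5; r_1 = 1.5; y_2 = 6; z_2 = 5.5; d_2 = 2; h_2 = 2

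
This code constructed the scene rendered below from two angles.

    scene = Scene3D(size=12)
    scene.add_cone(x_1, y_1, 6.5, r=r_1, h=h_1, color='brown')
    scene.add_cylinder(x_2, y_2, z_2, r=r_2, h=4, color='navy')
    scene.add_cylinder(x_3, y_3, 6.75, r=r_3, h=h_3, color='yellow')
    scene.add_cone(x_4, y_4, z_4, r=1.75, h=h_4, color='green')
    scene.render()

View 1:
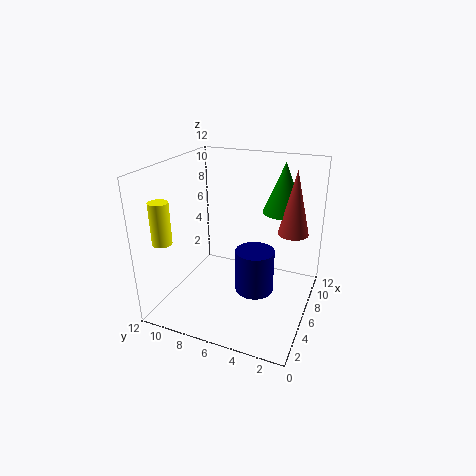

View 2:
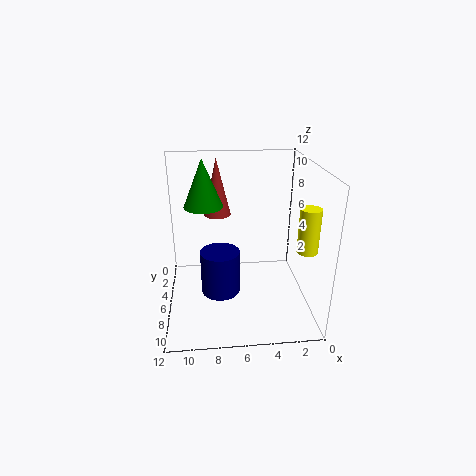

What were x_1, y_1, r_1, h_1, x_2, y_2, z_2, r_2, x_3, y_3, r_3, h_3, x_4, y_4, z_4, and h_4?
x_1 = 7.5; y_1 = 1.75; r_1 = 1.25; h_1 = 5.25; x_2 = 7.5; y_2 = 5; z_2 = 0.25; r_2 = 1.75; x_3 = 1.5; y_3 = 10.25; r_3 = 0.75; h_3 = 3.25; x_4 = 8.75; y_4 = 3; z_4 = 7.75; h_4 = 4.25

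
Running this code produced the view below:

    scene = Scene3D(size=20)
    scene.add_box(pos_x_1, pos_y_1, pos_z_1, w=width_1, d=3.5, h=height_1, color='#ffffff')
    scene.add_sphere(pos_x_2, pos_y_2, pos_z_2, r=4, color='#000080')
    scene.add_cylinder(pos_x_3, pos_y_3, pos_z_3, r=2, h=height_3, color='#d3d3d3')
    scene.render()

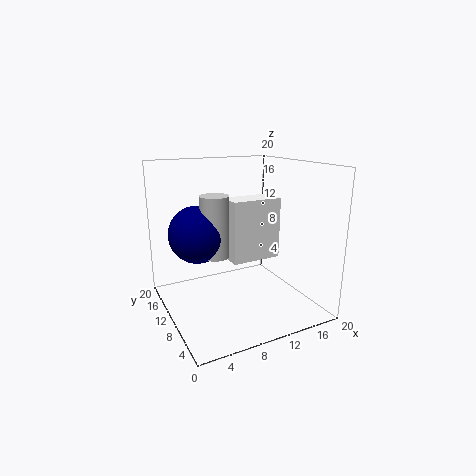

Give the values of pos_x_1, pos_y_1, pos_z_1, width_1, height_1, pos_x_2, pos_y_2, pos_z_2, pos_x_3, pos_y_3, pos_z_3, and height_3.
pos_x_1 = 8.5, pos_y_1 = 8, pos_z_1 = 7, width_1 = 7, height_1 = 8.5, pos_x_2 = 5, pos_y_2 = 12.5, pos_z_2 = 10.5, pos_x_3 = 7, pos_y_3 = 11, pos_z_3 = 7.5, height_3 = 8.5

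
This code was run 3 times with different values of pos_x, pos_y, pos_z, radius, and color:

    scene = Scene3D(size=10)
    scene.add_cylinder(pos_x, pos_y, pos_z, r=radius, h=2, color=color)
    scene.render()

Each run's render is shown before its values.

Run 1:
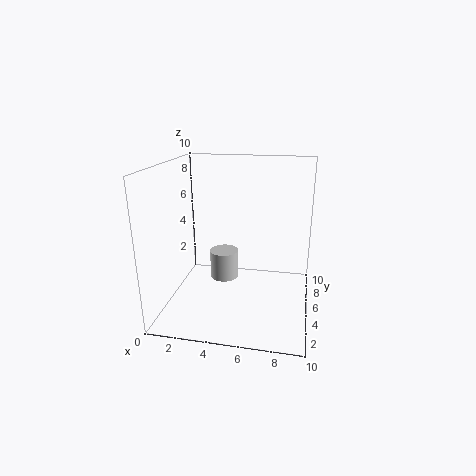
pos_x = 4; pos_y = 5; pos_z = 2; radius = 1; color = 'lightgray'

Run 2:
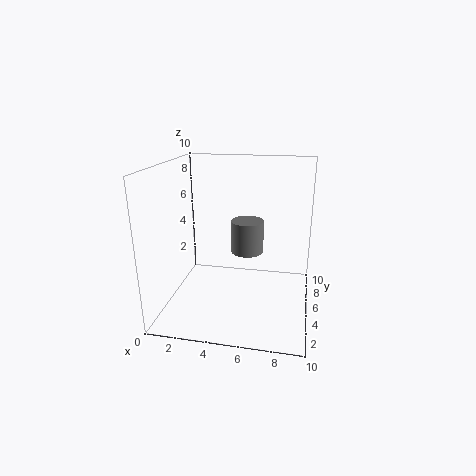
pos_x = 6; pos_y = 3; pos_z = 5; radius = 1; color = 'gray'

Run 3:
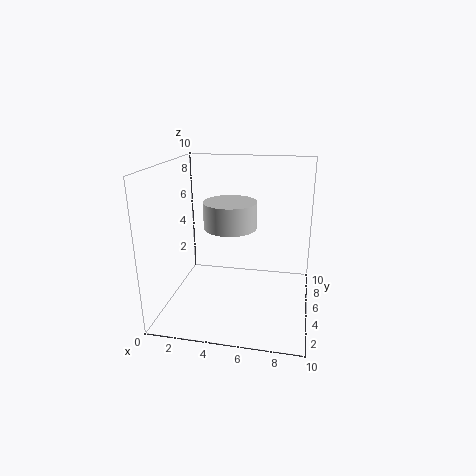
pos_x = 4; pos_y = 7; pos_z = 5; radius = 2; color = 'lightgray'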